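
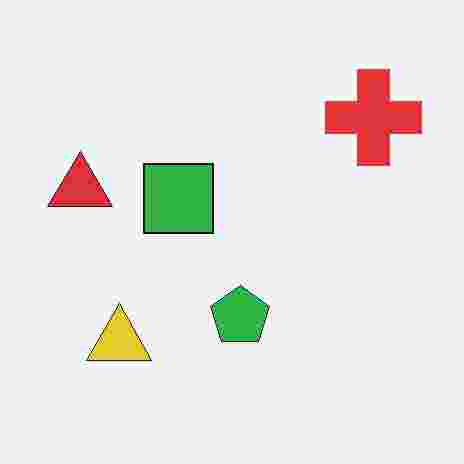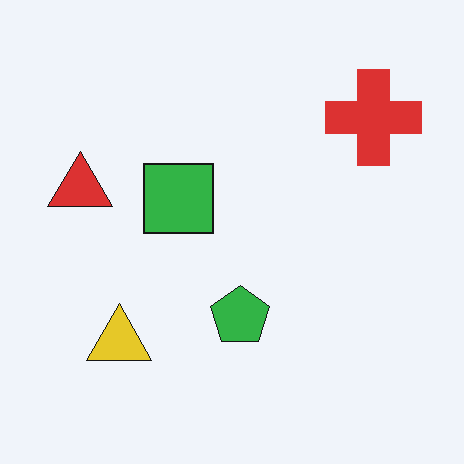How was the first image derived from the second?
This is the original image heavily JPEG-compressed with obvious blocking artifacts.

Blocky 8×8 compression artifacts appear around shape edges and the flat background shows ringing — characteristic JPEG degradation.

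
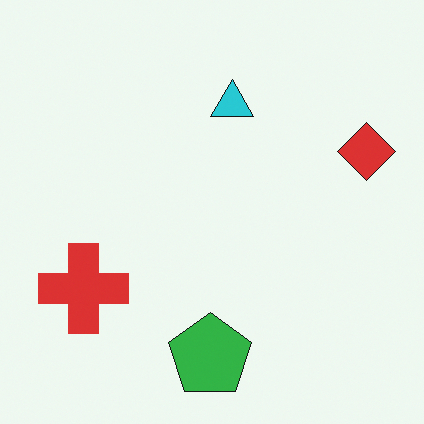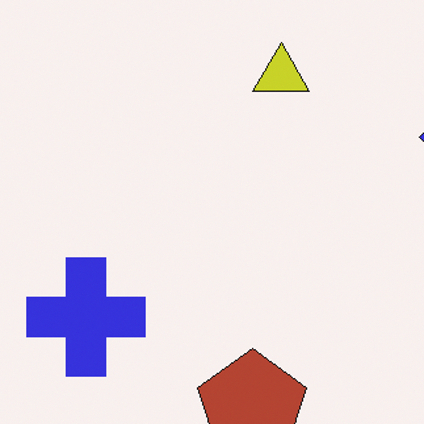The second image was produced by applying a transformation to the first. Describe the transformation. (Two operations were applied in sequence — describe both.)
It was hue-shifted by a large amount, then cropped to a modestly smaller region and rescaled.

Every shape's color has rotated by the same amount around the hue wheel — a uniform hue shift. The visible shapes are larger and the field of view is narrower; shapes near the original edges may be partly or wholly outside the frame — a crop-and-rescale.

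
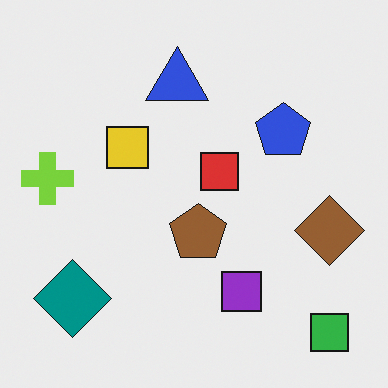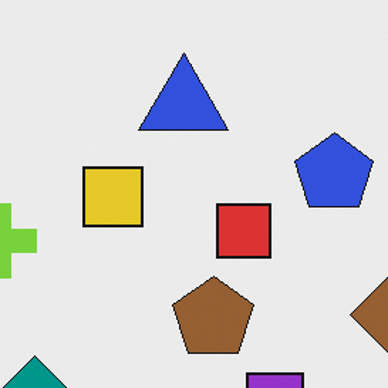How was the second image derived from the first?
The image was cropped to a modestly smaller region and rescaled.

The visible shapes are larger and the field of view is narrower; shapes near the original edges may be partly or wholly outside the frame — a crop-and-rescale.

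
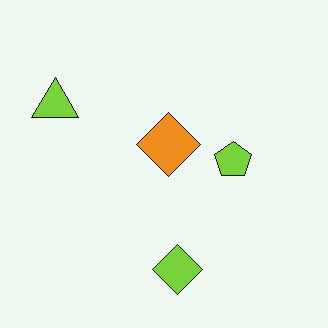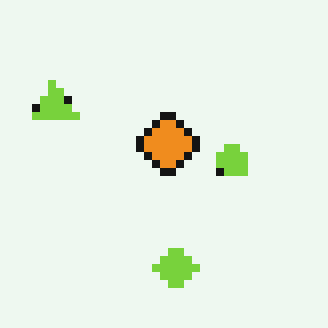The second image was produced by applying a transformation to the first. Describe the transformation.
It was moderately pixelated.

Shapes are reduced to large square blocks; fine edges and outlines are lost — a downscale-then-upscale (mosaic) effect.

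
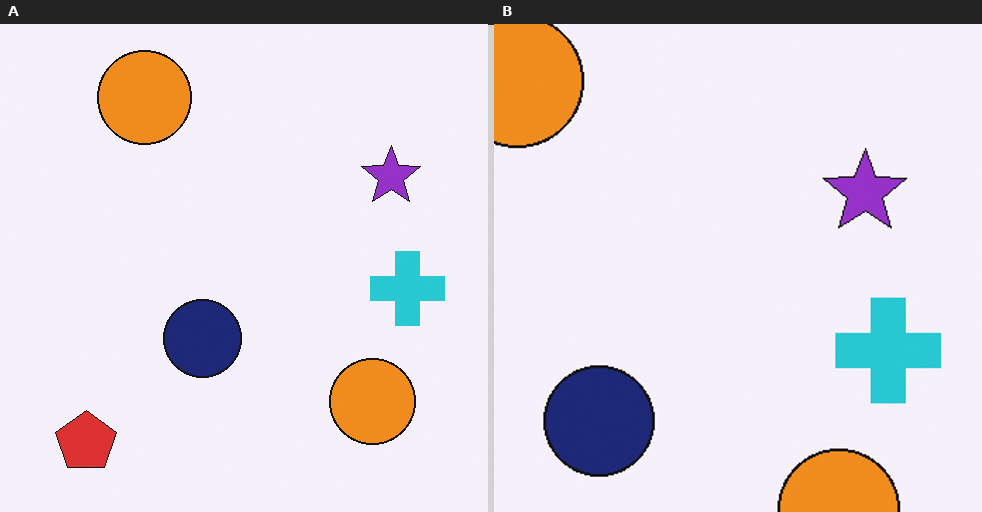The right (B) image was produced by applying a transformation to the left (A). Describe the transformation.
The transformation is: cropped to a modestly smaller region and rescaled.

The visible shapes are larger and the field of view is narrower; shapes near the original edges may be partly or wholly outside the frame — a crop-and-rescale.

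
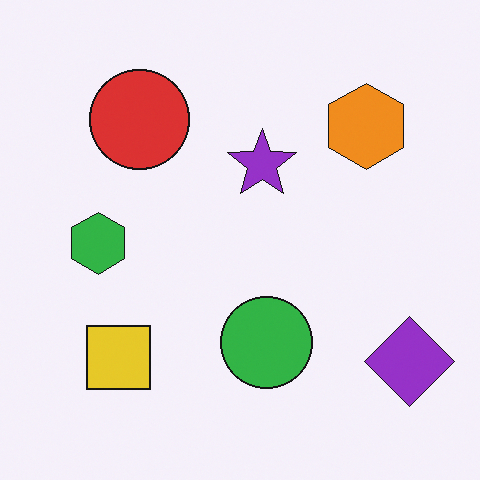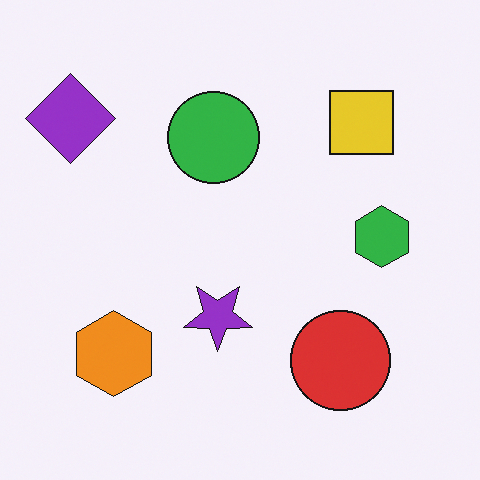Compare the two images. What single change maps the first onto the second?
This is the original image rotated 180°.

The purple diamond sits in the bottom-right of the first image and the top-left of the second — consistent with a whole-image 180° rotation.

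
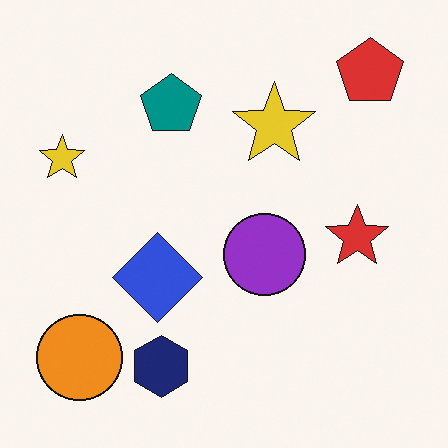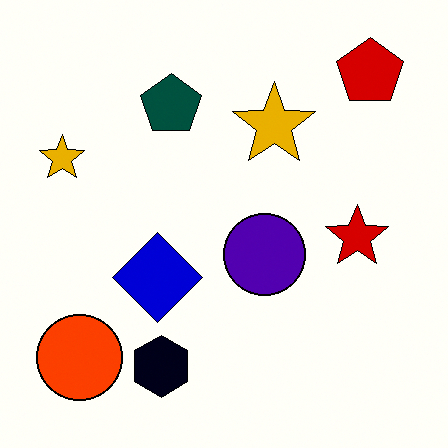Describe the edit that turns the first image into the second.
The image was given much higher contrast.

Tones are pushed away from mid-grey across the whole image — a global contrast change.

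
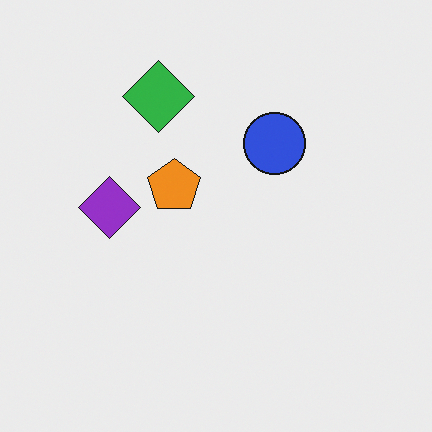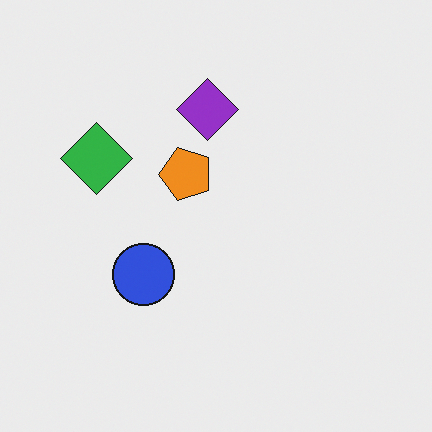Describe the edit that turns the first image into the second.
The transformation is: transposed (reflected across the top-left ↔ bottom-right diagonal).

Shapes have swapped their row and column positions — what was in the top-right is now in the bottom-left — a diagonal reflection.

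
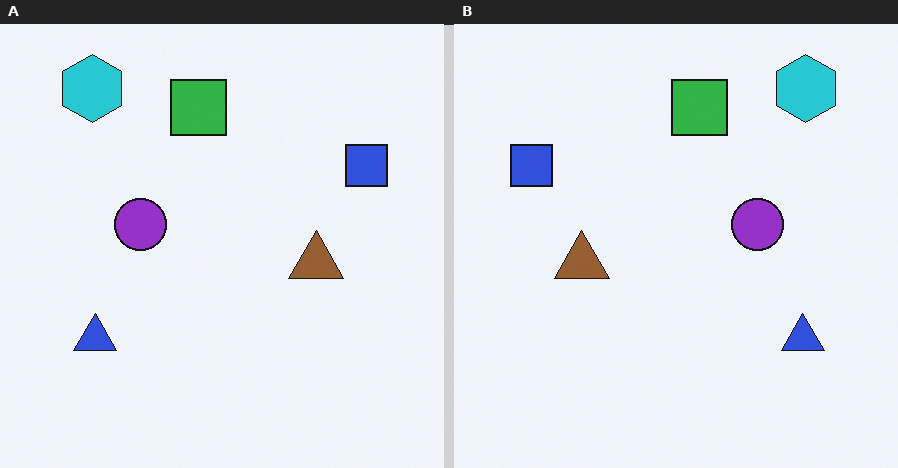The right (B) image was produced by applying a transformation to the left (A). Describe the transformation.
Flipped horizontally (left ↔ right).

The blue square is in the top-right of the left (A) image and the top-left of the right (B) — shapes on opposite sides of the vertical midline have swapped in a mirror flip.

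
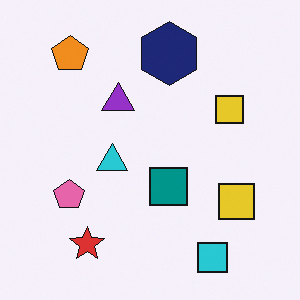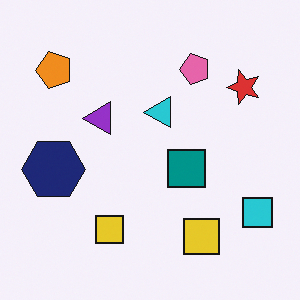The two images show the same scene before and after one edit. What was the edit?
The second image is the first transposed (reflected across the top-left ↔ bottom-right diagonal).

Shapes have swapped their row and column positions — what was in the top-right is now in the bottom-left — a diagonal reflection.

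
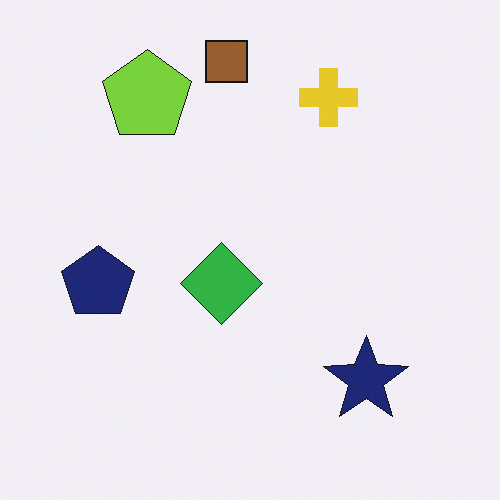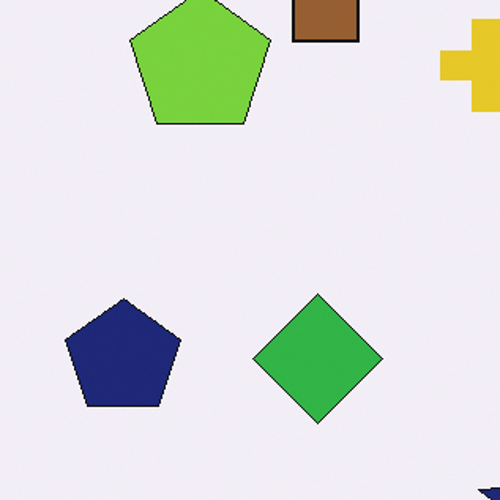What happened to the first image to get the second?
The image was cropped slightly and scaled back up.

The visible shapes are larger and the field of view is narrower; shapes near the original edges may be partly or wholly outside the frame — a crop-and-rescale.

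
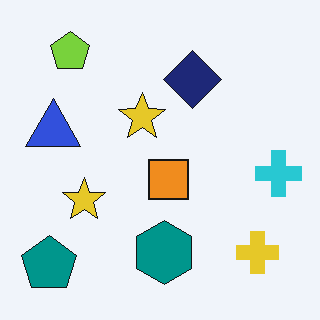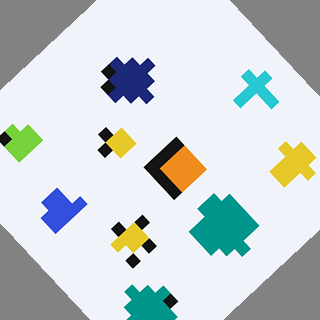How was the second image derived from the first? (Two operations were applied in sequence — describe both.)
Coarsely pixelated, then rotated counter-clockwise by a large amount — several tens of degrees.

Shapes are reduced to large square blocks; fine edges and outlines are lost — a downscale-then-upscale (mosaic) effect. Every shape is tilted by the same angle and the image corners show triangular fill wedges — a whole-image rotation by a non-right angle.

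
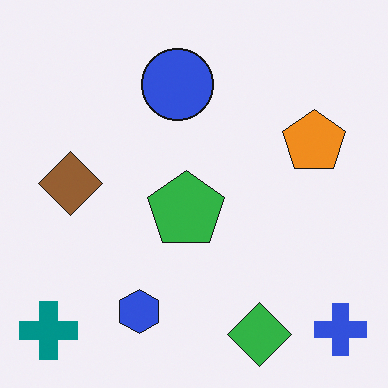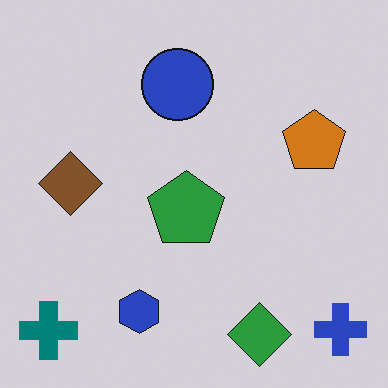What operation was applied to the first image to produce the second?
The image was slightly darkened.

Every pixel — background and shapes alike — is uniformly darkened.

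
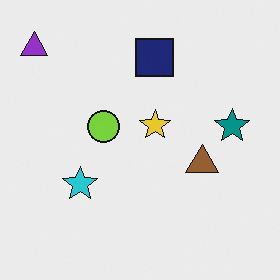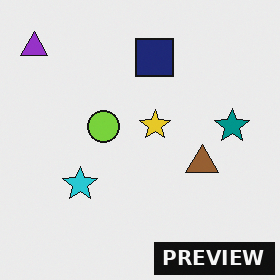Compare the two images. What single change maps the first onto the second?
The image was watermarked with the text "PREVIEW" in the lower-right corner.

A dark label reading "PREVIEW" appears in the lower-right corner.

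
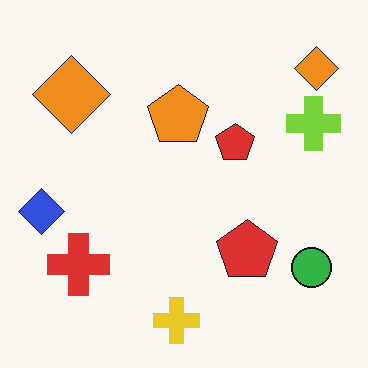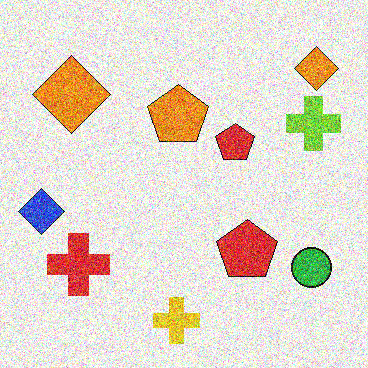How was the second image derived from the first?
The transformation is: degraded with a thick layer of grain.

Random speckle covers the whole image, including the flat background.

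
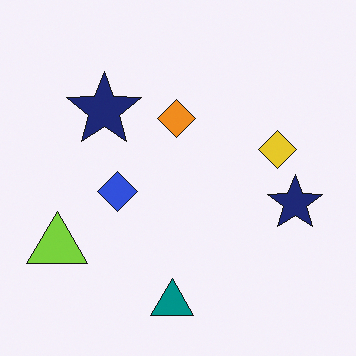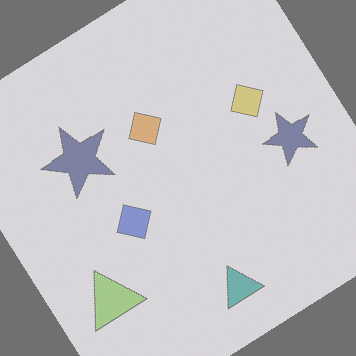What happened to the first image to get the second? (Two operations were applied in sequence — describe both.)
It was rotated counter-clockwise by a large amount — several tens of degrees, then given much lower contrast.

Every shape is tilted by the same angle and the image corners show triangular fill wedges — a whole-image rotation by a non-right angle. Tones are pushed toward mid-grey across the whole image — a global contrast change.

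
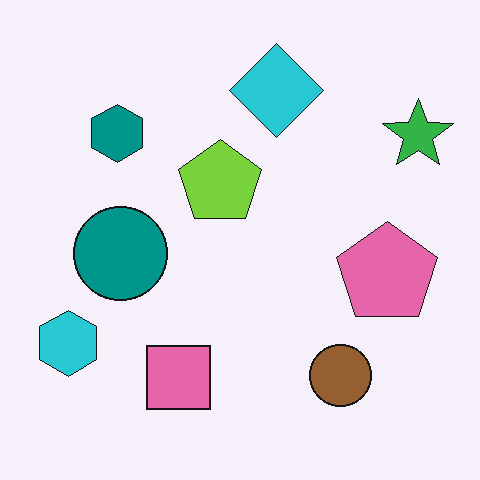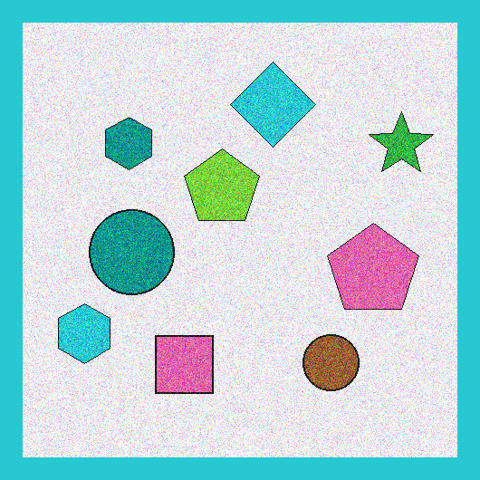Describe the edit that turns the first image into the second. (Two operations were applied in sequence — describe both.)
Degraded with heavy additive noise, then framed with a cyan border.

Random speckle covers the whole image, including the flat background. A solid cyan frame runs around the edge of the second image, with the content slightly shrunk inside it.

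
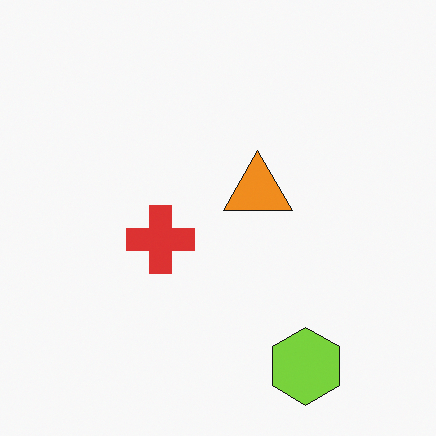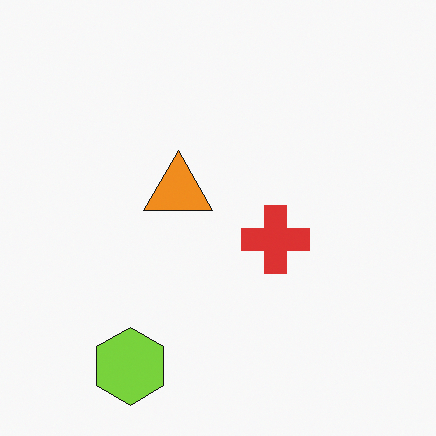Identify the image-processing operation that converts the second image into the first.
This is the original image flipped horizontally (left ↔ right).

The lime hexagon is in the bottom-left of the second image and the bottom-right of the first — shapes on opposite sides of the vertical midline have swapped in a mirror flip.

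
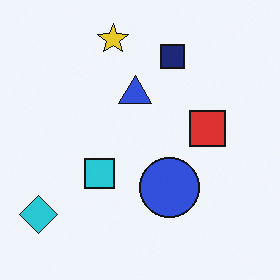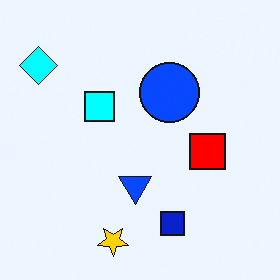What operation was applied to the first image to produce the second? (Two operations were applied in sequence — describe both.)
The image was heavily oversaturated, then flipped vertically (top ↔ bottom).

All colors are more vivid — a global saturation change. The yellow star is in the top of the first image and the bottom of the second — shapes on opposite sides of the horizontal midline have swapped in a mirror flip.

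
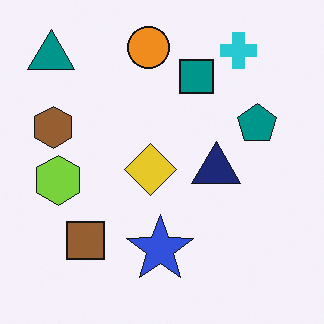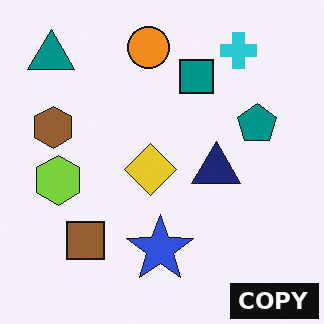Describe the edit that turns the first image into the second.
This is the original image watermarked with the text "COPY" in the lower-right corner.

A dark label reading "COPY" appears in the lower-right corner.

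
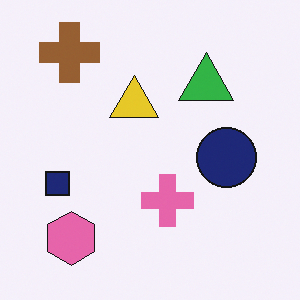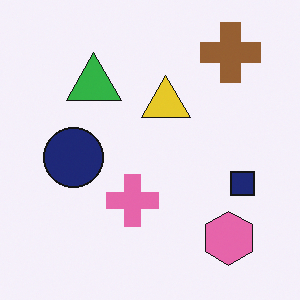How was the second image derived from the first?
This is the original image flipped horizontally (left ↔ right).

The navy square is in the left of the first image and the right of the second — shapes on opposite sides of the vertical midline have swapped in a mirror flip.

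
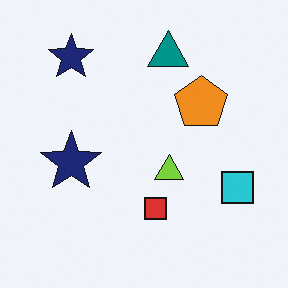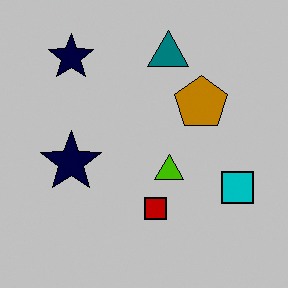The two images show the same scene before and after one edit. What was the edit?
The transformation is: aggressively posterized.

Each flat color has snapped to a coarser quantized level — most visibly, the near-white background has dropped to a flat grey.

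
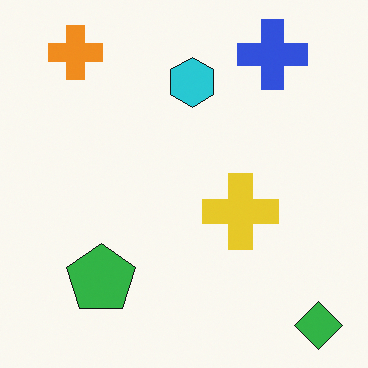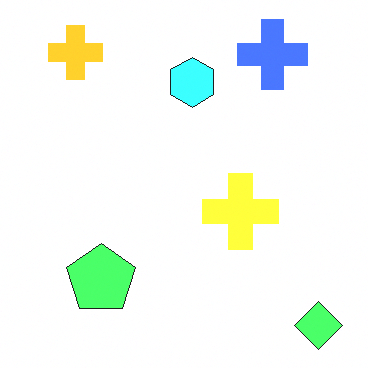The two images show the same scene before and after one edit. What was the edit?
The image was noticeably brightened.

Every pixel — background and shapes alike — is uniformly brightened.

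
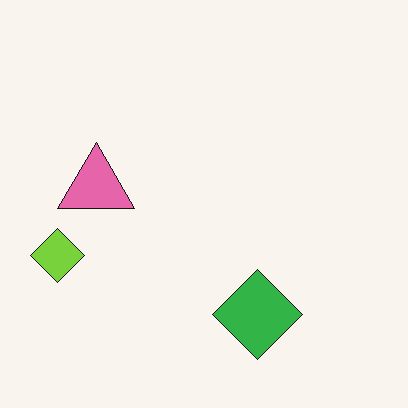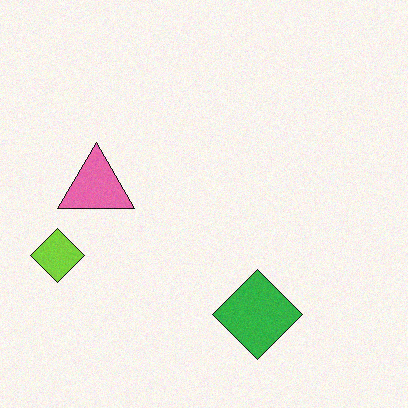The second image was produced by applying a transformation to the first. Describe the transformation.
It was degraded with subtle gaussian noise.

Random speckle covers the whole image, including the flat background.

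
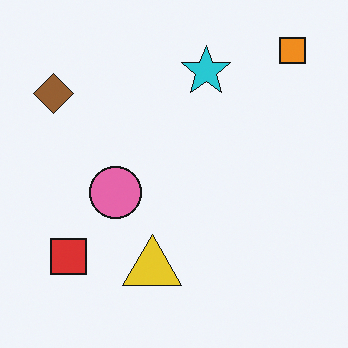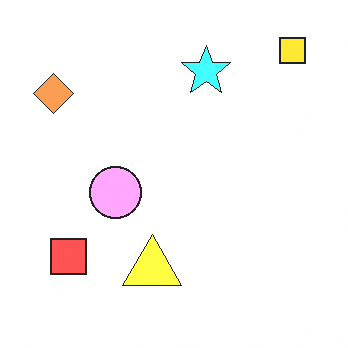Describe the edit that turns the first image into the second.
Noticeably brightened.

Every pixel — background and shapes alike — is uniformly brightened.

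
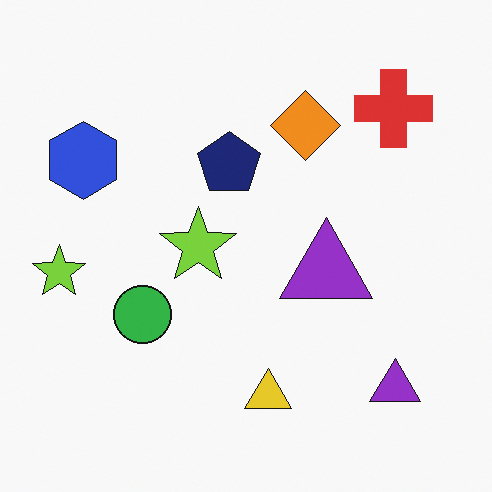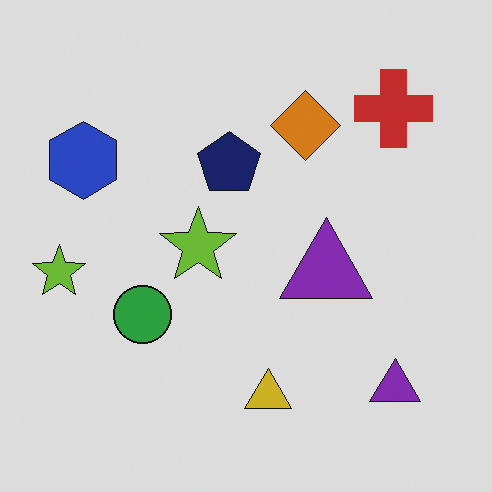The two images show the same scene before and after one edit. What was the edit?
The second image is the first darkened a little.

Every pixel — background and shapes alike — is uniformly darkened.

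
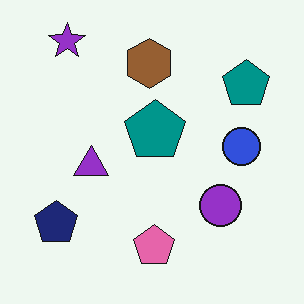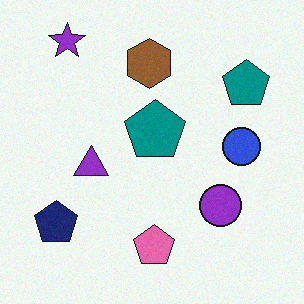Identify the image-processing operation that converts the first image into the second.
Degraded with light additive noise.

Random speckle covers the whole image, including the flat background.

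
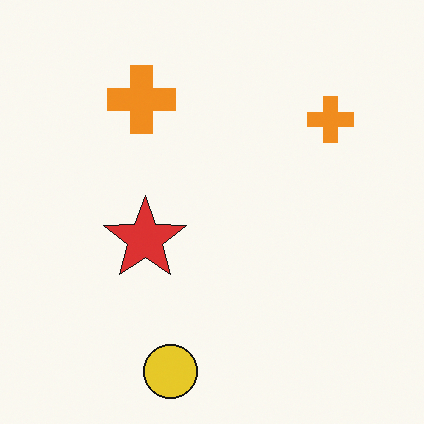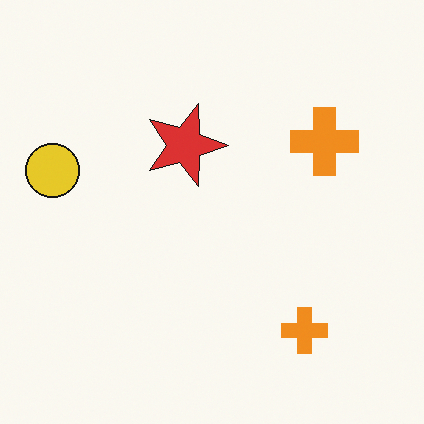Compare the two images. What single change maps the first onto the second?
The second image is the first rotated 90° clockwise.

The yellow circle sits in the bottom of the first image and the left of the second — consistent with a whole-image 90° clockwise rotation.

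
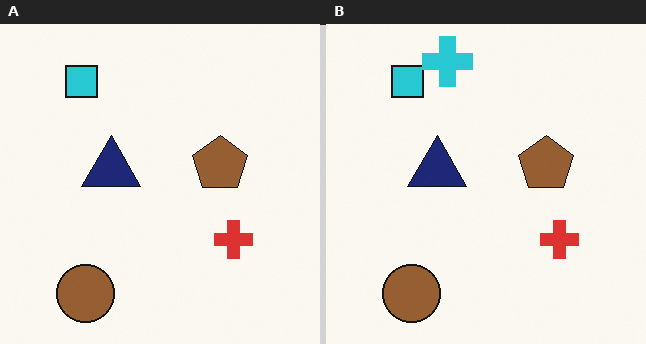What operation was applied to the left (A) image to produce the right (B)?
It was overlaid with an additional cyan cross.

A cyan cross appears in the right (B) image that is absent from the left (A).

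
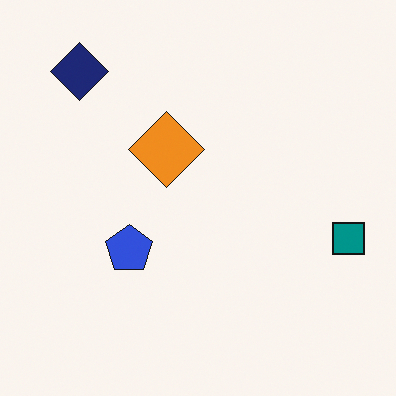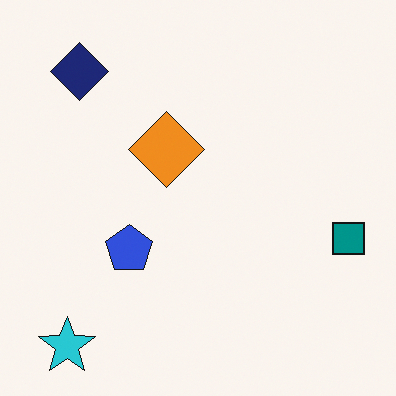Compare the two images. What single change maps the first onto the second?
It was overlaid with an additional cyan star.

A cyan star appears in the second image that is absent from the first.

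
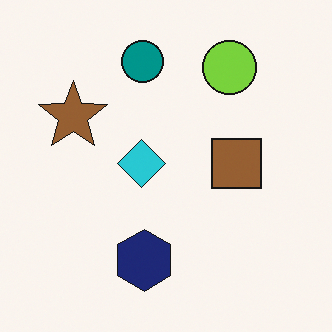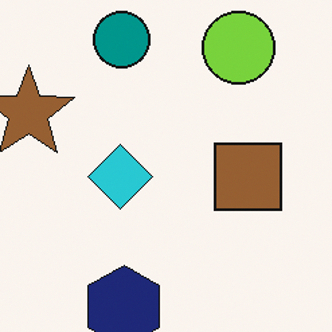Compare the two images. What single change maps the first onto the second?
The second image is the first cropped to a modestly smaller region and rescaled.

The visible shapes are larger and the field of view is narrower; shapes near the original edges may be partly or wholly outside the frame — a crop-and-rescale.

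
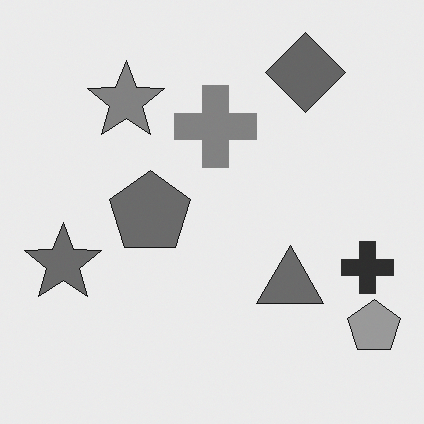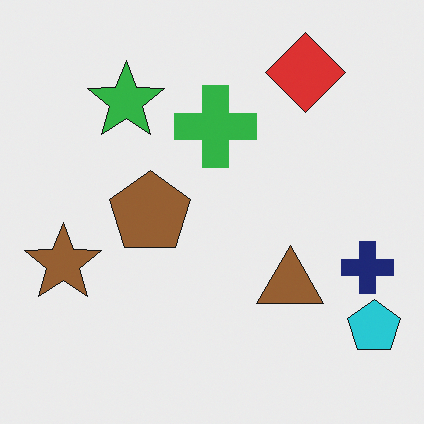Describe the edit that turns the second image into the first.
The transformation is: converted to grayscale.

All color is removed — every shape is now a shade of grey.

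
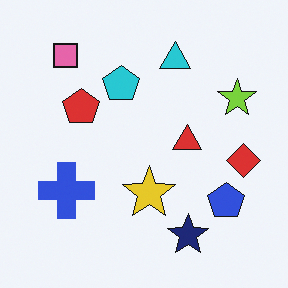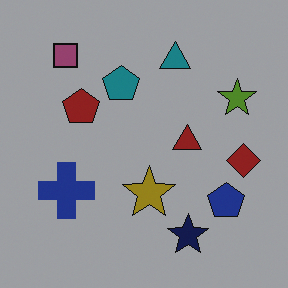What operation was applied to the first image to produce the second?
This is the original image noticeably darkened.

Every pixel — background and shapes alike — is uniformly darkened.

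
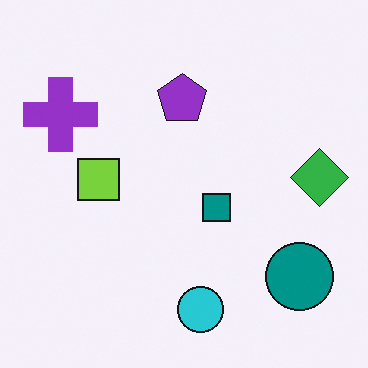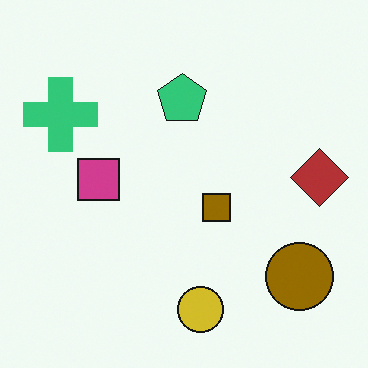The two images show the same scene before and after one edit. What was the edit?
The second image is the first hue-shifted by a large amount.

Every shape's color has rotated by the same amount around the hue wheel — a uniform hue shift.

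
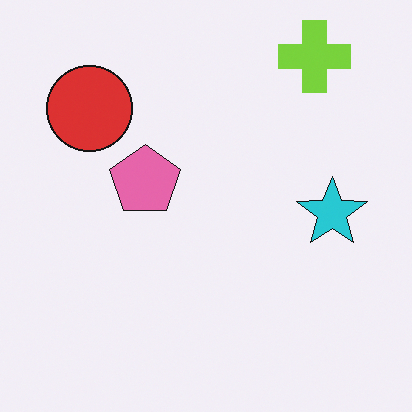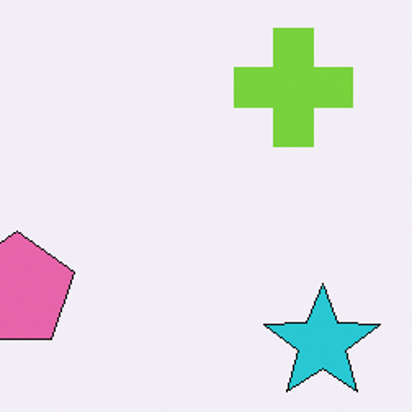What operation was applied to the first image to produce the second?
Cropped tightly and scaled back up.

The visible shapes are larger and the field of view is narrower; shapes near the original edges may be partly or wholly outside the frame — a crop-and-rescale.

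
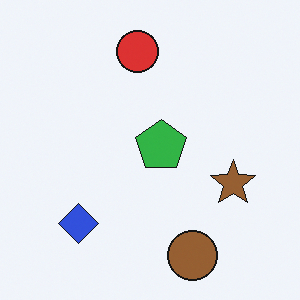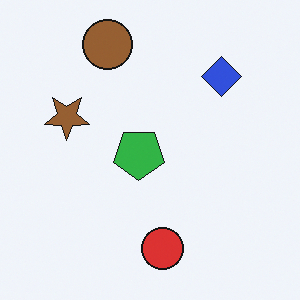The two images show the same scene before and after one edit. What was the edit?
The image was rotated 180°.

The brown circle sits in the bottom of the first image and the top of the second — consistent with a whole-image 180° rotation.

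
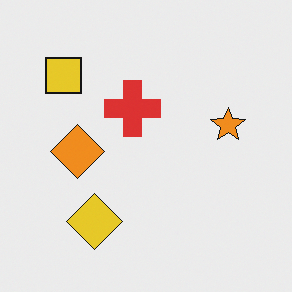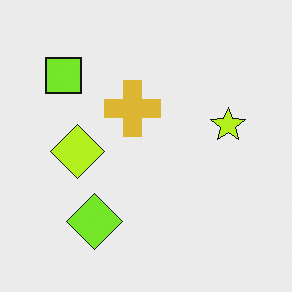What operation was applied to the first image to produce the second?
The transformation is: hue-shifted by a small amount.

Every shape's color has rotated by the same amount around the hue wheel — a uniform hue shift.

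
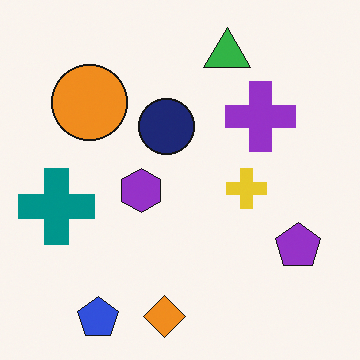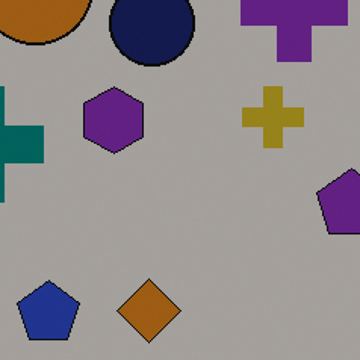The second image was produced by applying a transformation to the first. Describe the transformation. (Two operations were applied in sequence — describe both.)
This is the original image cropped to a modestly smaller region and rescaled, then substantially darkened.

The visible shapes are larger and the field of view is narrower; shapes near the original edges may be partly or wholly outside the frame — a crop-and-rescale. Every pixel — background and shapes alike — is uniformly darkened.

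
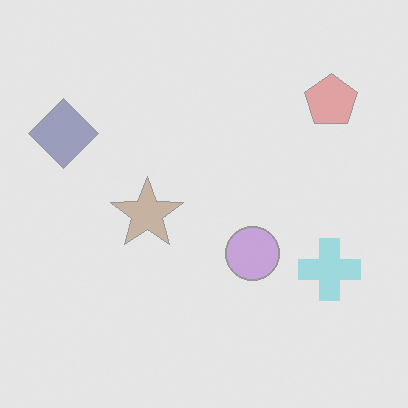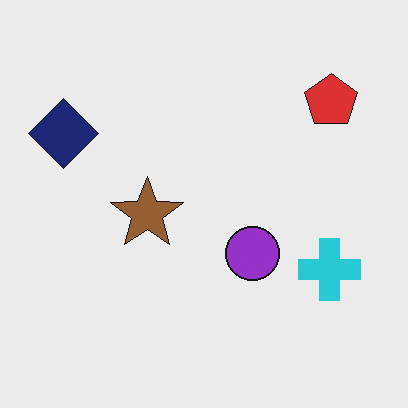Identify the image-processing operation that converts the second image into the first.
The transformation is: given much lower contrast.

Tones are pushed toward mid-grey across the whole image — a global contrast change.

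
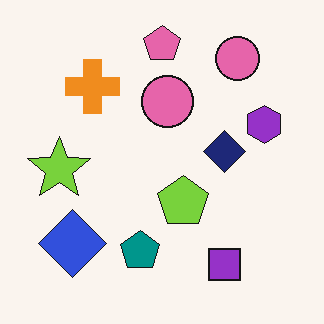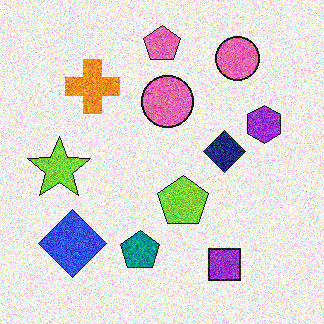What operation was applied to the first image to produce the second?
It was degraded with a thick layer of grain.

Random speckle covers the whole image, including the flat background.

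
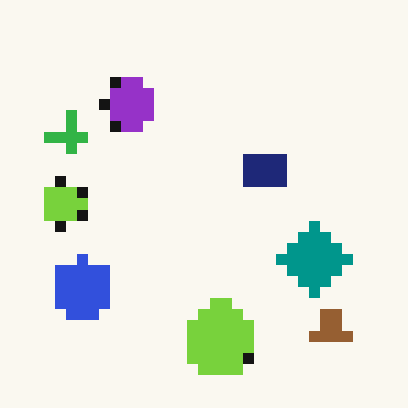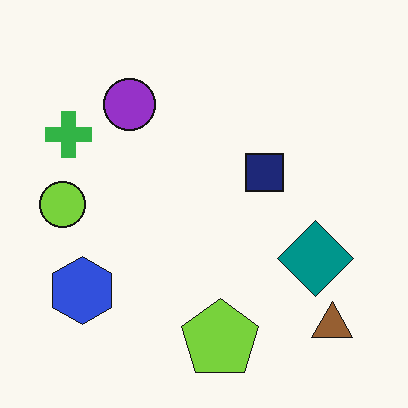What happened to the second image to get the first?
Heavily pixelated into large blocks.

Shapes are reduced to large square blocks; fine edges and outlines are lost — a downscale-then-upscale (mosaic) effect.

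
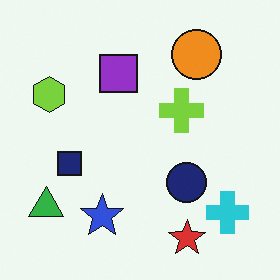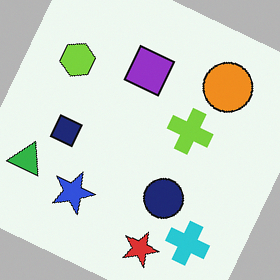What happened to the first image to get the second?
Rotated clockwise by a clearly visible amount.

Every shape is tilted by the same angle and the image corners show triangular fill wedges — a whole-image rotation by a non-right angle.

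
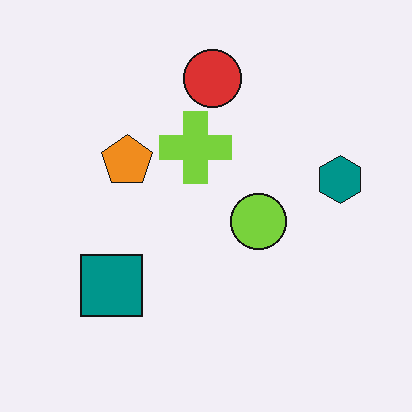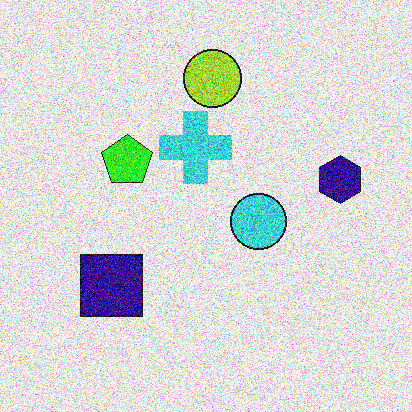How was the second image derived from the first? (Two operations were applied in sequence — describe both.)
Hue-shifted through roughly a third of the color wheel, then degraded with heavy additive noise.

Every shape's color has rotated by the same amount around the hue wheel — a uniform hue shift. Random speckle covers the whole image, including the flat background.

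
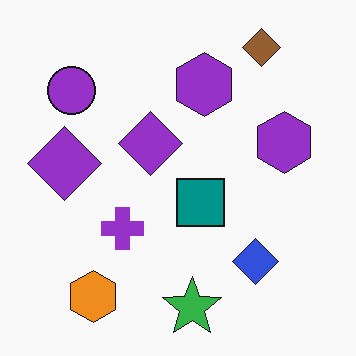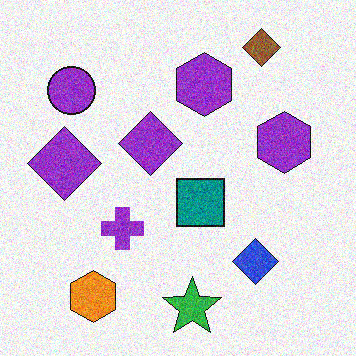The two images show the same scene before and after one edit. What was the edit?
The transformation is: degraded with moderate additive noise.

Random speckle covers the whole image, including the flat background.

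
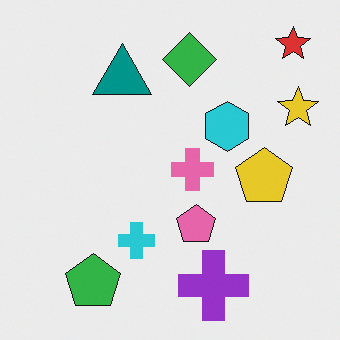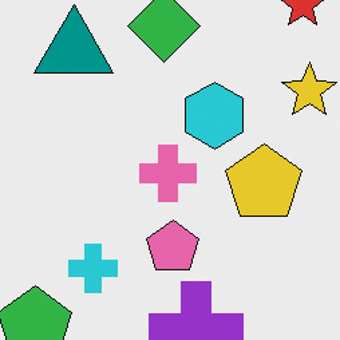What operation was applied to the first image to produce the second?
Cropped to a modestly smaller region and rescaled.

The visible shapes are larger and the field of view is narrower; shapes near the original edges may be partly or wholly outside the frame — a crop-and-rescale.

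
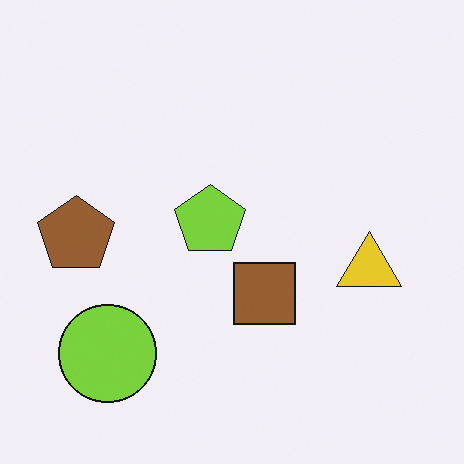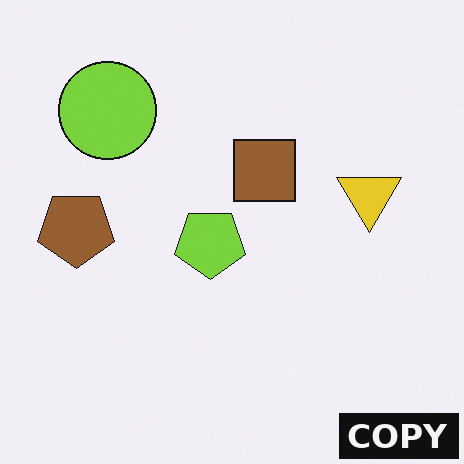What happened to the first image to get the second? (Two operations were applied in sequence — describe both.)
It was flipped vertically (top ↔ bottom), then watermarked with the text "COPY" in the lower-right corner.

The lime circle is in the bottom-left of the first image and the top-left of the second — shapes on opposite sides of the horizontal midline have swapped in a mirror flip. A dark label reading "COPY" appears in the lower-right corner.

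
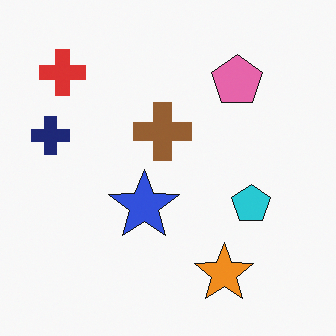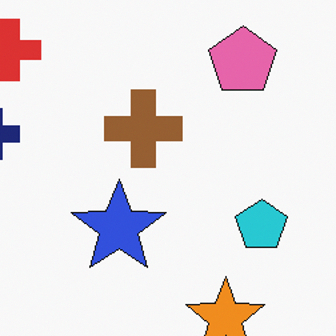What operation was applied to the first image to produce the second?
The transformation is: cropped slightly and scaled back up.

The visible shapes are larger and the field of view is narrower; shapes near the original edges may be partly or wholly outside the frame — a crop-and-rescale.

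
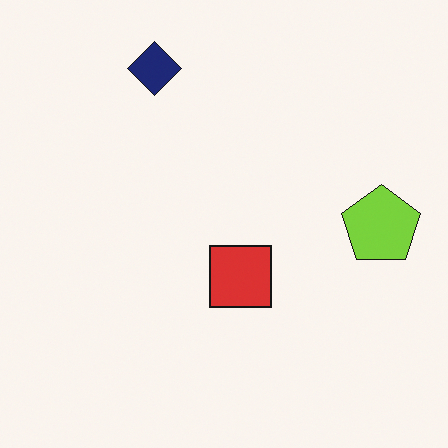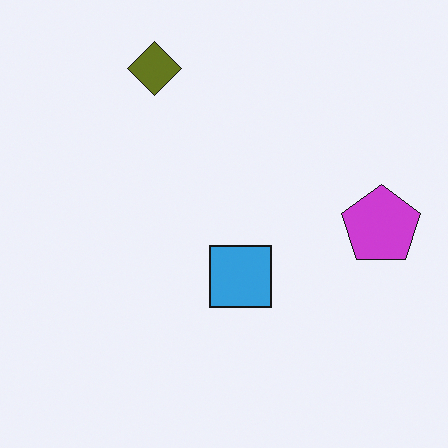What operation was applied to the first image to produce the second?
It was hue-shifted by a large amount.

Every shape's color has rotated by the same amount around the hue wheel — a uniform hue shift.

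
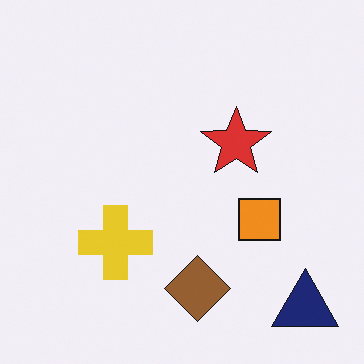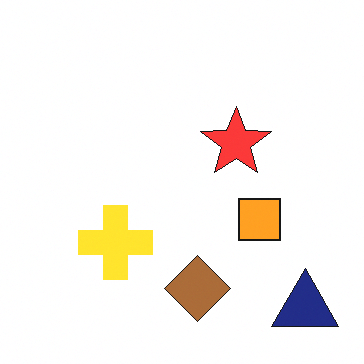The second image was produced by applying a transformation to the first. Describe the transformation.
The second image is the first brightened a little.

Every pixel — background and shapes alike — is uniformly brightened.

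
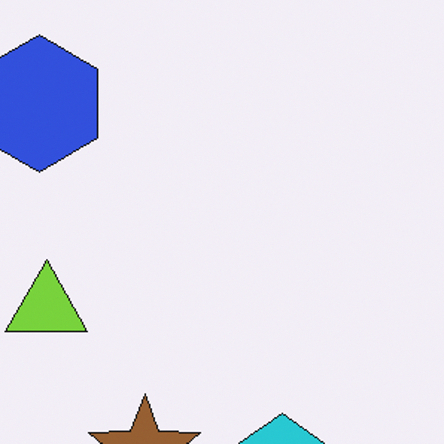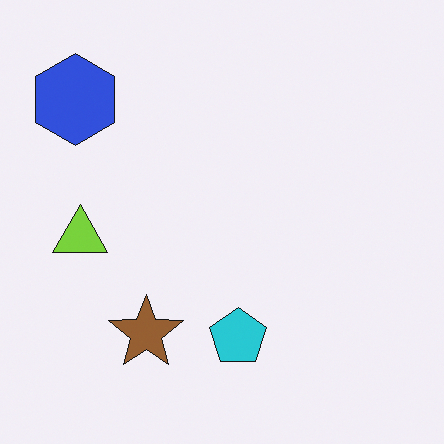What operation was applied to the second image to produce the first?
This is the original image cropped slightly and scaled back up.

The visible shapes are larger and the field of view is narrower; shapes near the original edges may be partly or wholly outside the frame — a crop-and-rescale.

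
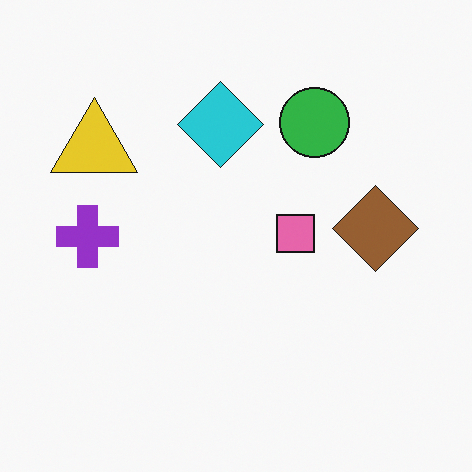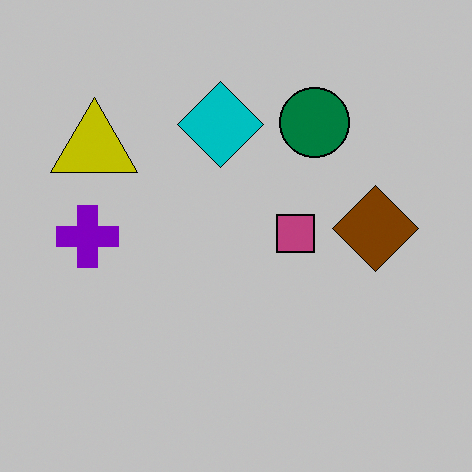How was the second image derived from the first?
Heavily posterized to just a handful of flat colors.

Each flat color has snapped to a coarser quantized level — most visibly, the near-white background has dropped to a flat grey.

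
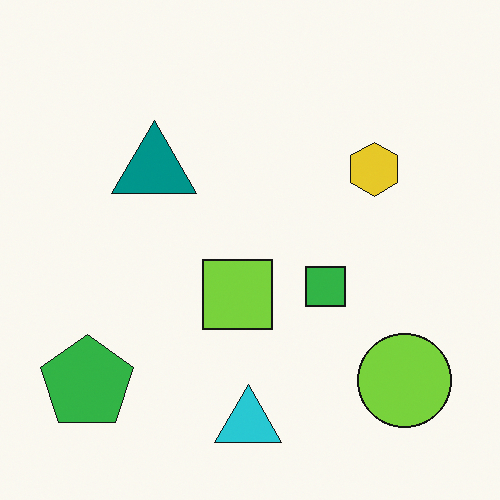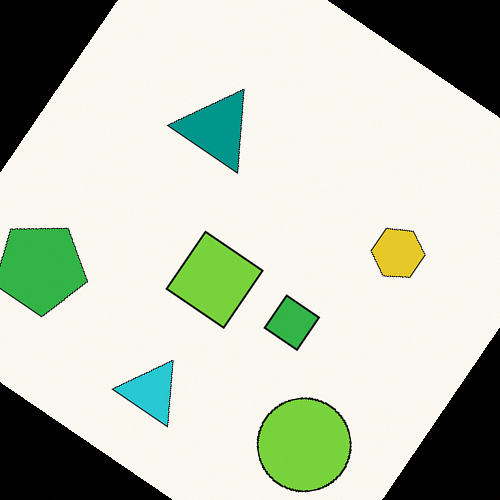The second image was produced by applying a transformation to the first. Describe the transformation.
It was rotated clockwise by a large amount — several tens of degrees.

Every shape is tilted by the same angle and the image corners show triangular fill wedges — a whole-image rotation by a non-right angle.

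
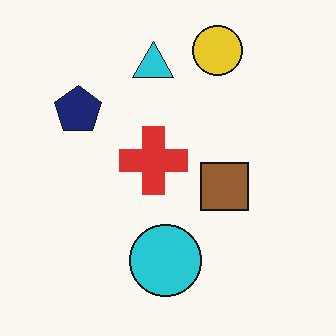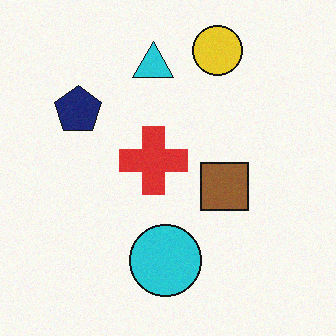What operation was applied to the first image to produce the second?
The image was degraded with light additive noise.

Random speckle covers the whole image, including the flat background.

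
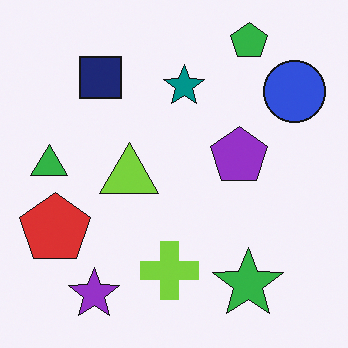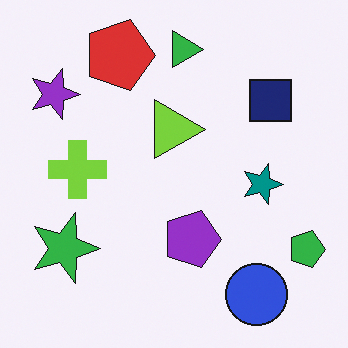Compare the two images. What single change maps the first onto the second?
The transformation is: rotated 90° clockwise.

The green pentagon sits in the top-right of the first image and the bottom-right of the second — consistent with a whole-image 90° clockwise rotation.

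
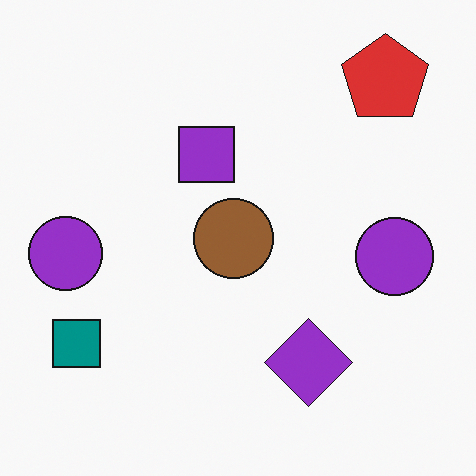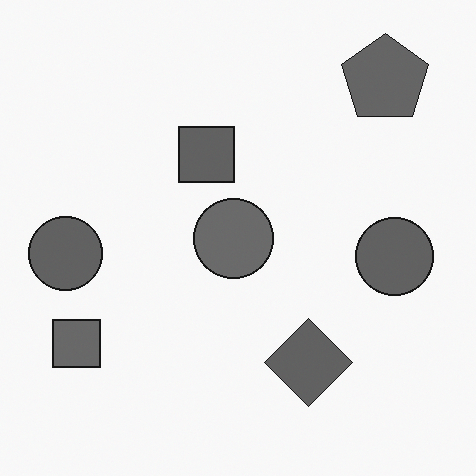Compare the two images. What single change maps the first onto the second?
It was converted to grayscale.

All color is removed — every shape is now a shade of grey.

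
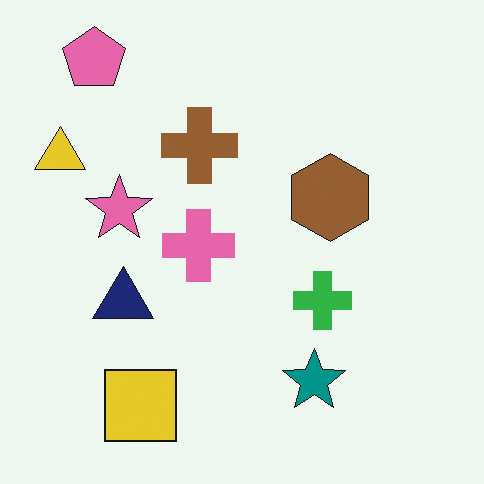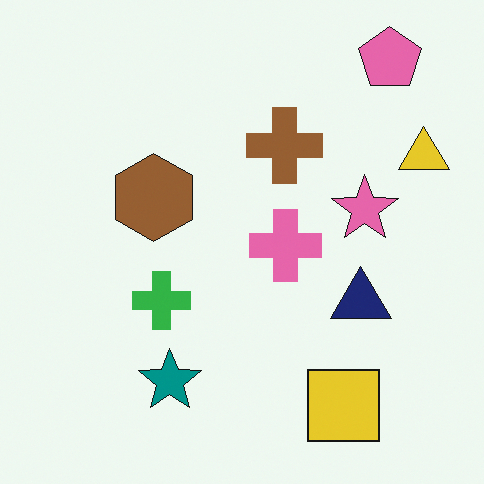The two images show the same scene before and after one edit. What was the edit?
The transformation is: flipped horizontally (left ↔ right).

The yellow triangle is in the top-left of the first image and the top-right of the second — shapes on opposite sides of the vertical midline have swapped in a mirror flip.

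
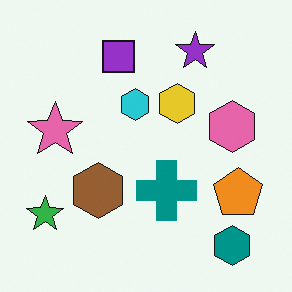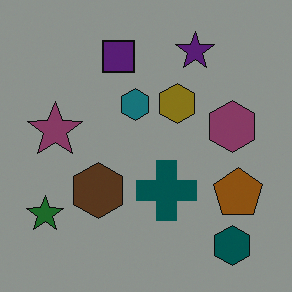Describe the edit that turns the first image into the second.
This is the original image substantially darkened.

Every pixel — background and shapes alike — is uniformly darkened.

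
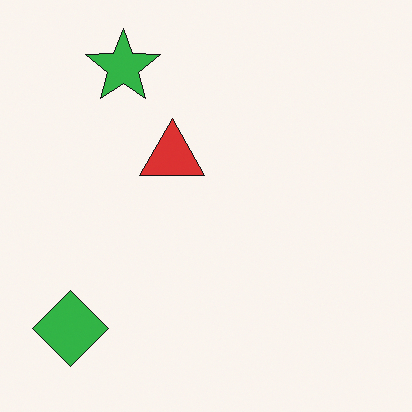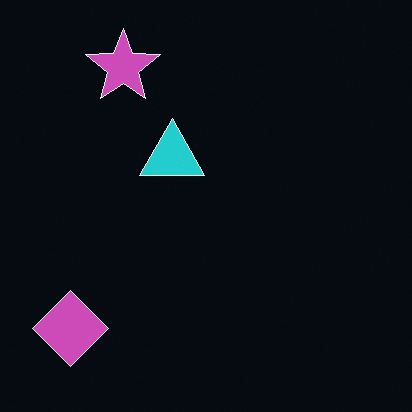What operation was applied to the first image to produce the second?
The image was color-inverted (negative).

The light background has become dark and every shape's color is its complement — a photographic negative.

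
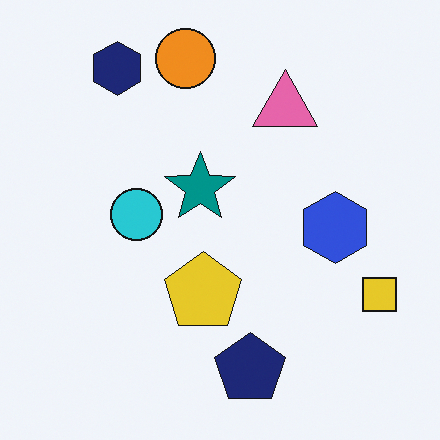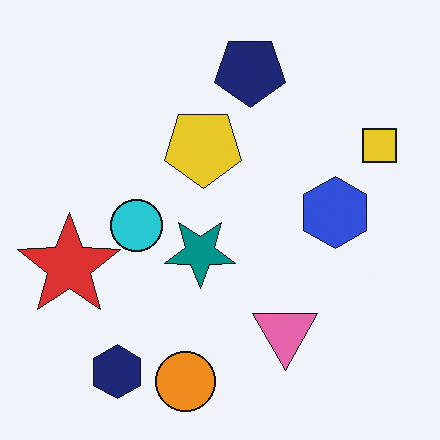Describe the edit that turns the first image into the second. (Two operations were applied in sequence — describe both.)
This is the original image flipped vertically (top ↔ bottom), then overlaid with an additional red star.

The orange circle is in the top of the first image and the bottom of the second — shapes on opposite sides of the horizontal midline have swapped in a mirror flip. A red star appears in the second image that is absent from the first.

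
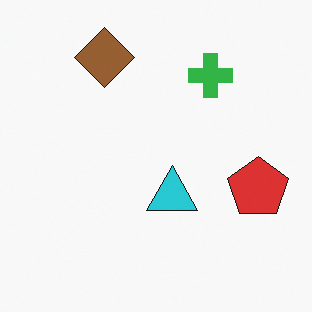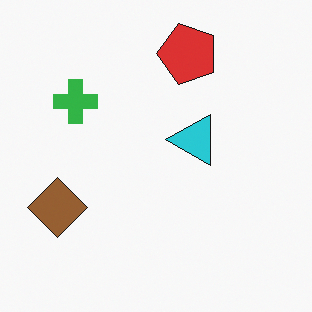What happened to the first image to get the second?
Rotated 90° counter-clockwise.

The brown diamond sits in the top of the first image and the left of the second — consistent with a whole-image 90° counter-clockwise rotation.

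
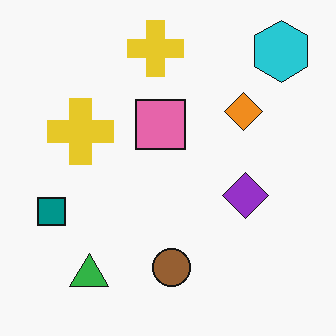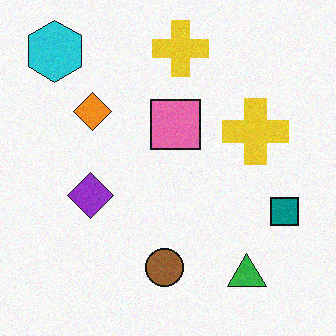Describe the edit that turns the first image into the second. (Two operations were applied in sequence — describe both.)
The second image is the first flipped horizontally (left ↔ right), then degraded with a light layer of grain.

The teal square is in the left of the first image and the right of the second — shapes on opposite sides of the vertical midline have swapped in a mirror flip. Random speckle covers the whole image, including the flat background.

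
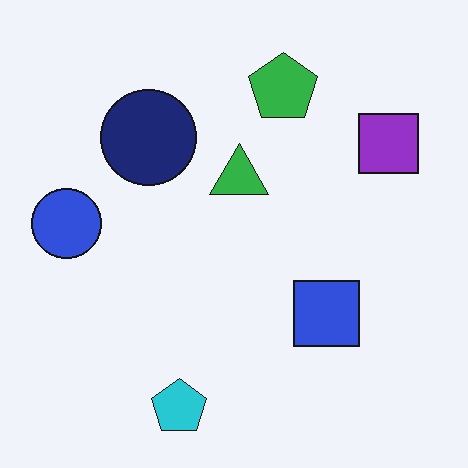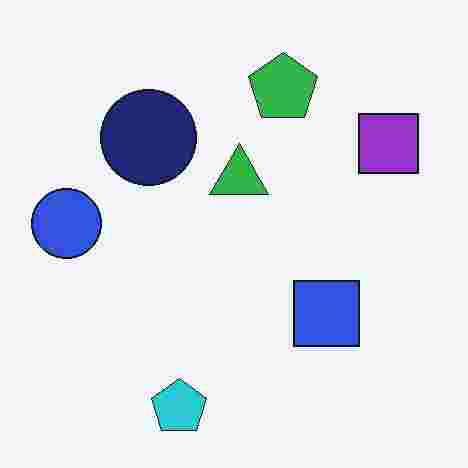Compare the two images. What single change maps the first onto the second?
The image was degraded with heavy JPEG compression.

Blocky 8×8 compression artifacts appear around shape edges and the flat background shows ringing — characteristic JPEG degradation.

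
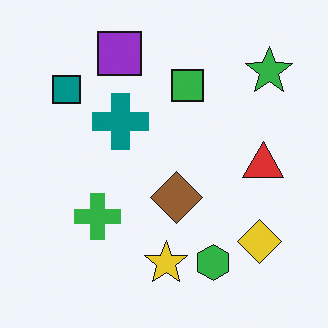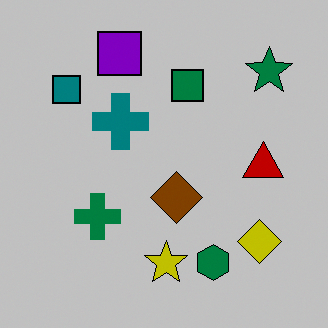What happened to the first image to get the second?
The image was heavily posterized to just a handful of flat colors.

Each flat color has snapped to a coarser quantized level — most visibly, the near-white background has dropped to a flat grey.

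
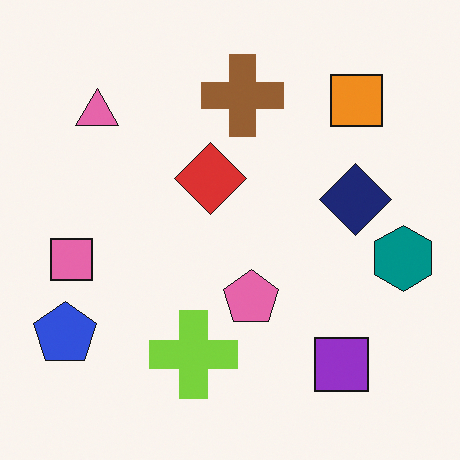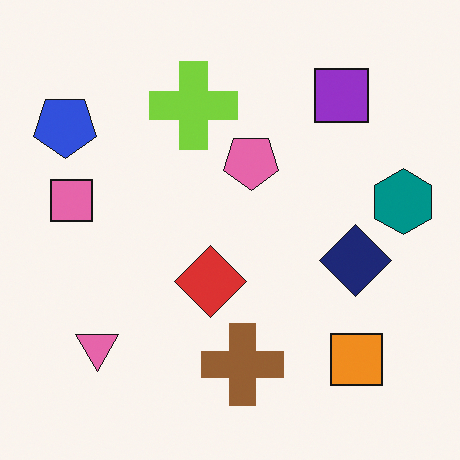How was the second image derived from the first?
The transformation is: flipped vertically (top ↔ bottom).

The brown cross is in the top of the first image and the bottom of the second — shapes on opposite sides of the horizontal midline have swapped in a mirror flip.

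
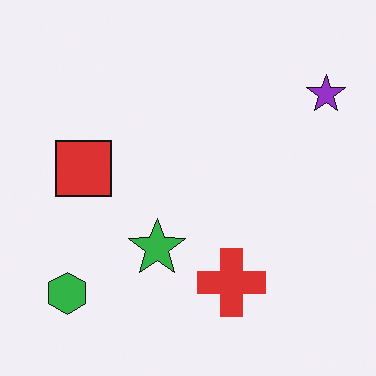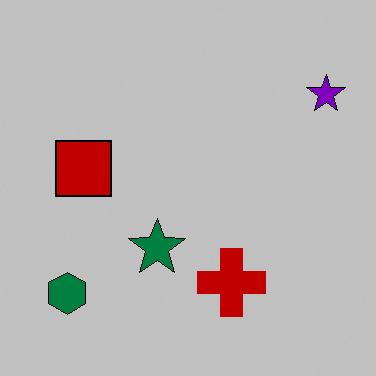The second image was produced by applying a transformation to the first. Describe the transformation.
The image was heavily posterized to just a handful of flat colors.

Each flat color has snapped to a coarser quantized level — most visibly, the near-white background has dropped to a flat grey.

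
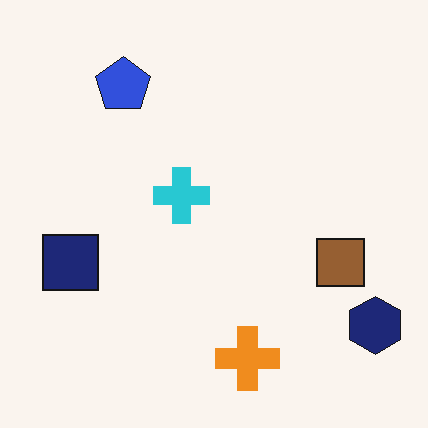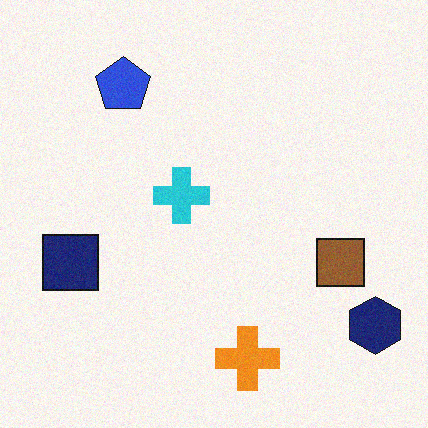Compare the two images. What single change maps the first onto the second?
It was degraded with light additive noise.

Random speckle covers the whole image, including the flat background.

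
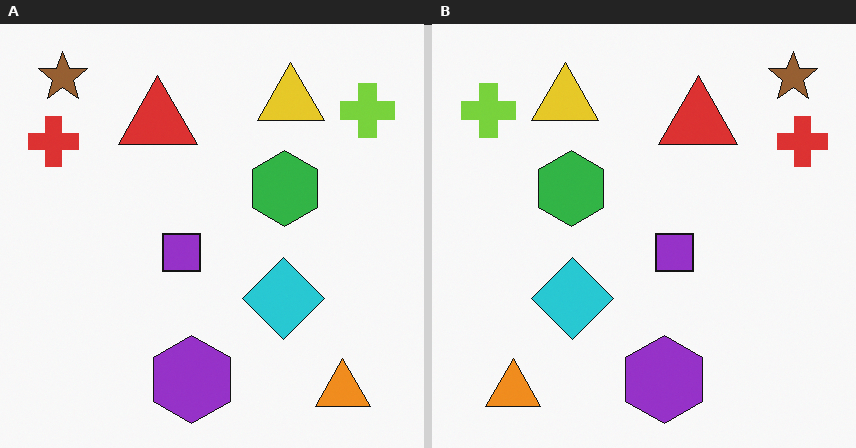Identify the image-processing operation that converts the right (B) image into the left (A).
The transformation is: flipped horizontally (left ↔ right).

The red cross is in the top-right of the right (B) image and the top-left of the left (A) — shapes on opposite sides of the vertical midline have swapped in a mirror flip.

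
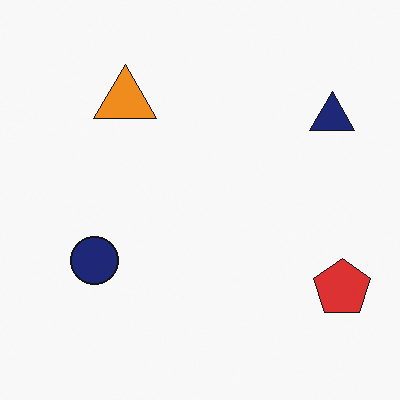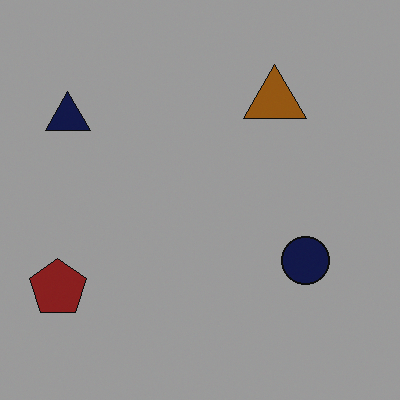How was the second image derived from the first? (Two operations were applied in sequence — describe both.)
The image was flipped horizontally (left ↔ right), then substantially darkened.

The red pentagon is in the bottom-right of the first image and the bottom-left of the second — shapes on opposite sides of the vertical midline have swapped in a mirror flip. Every pixel — background and shapes alike — is uniformly darkened.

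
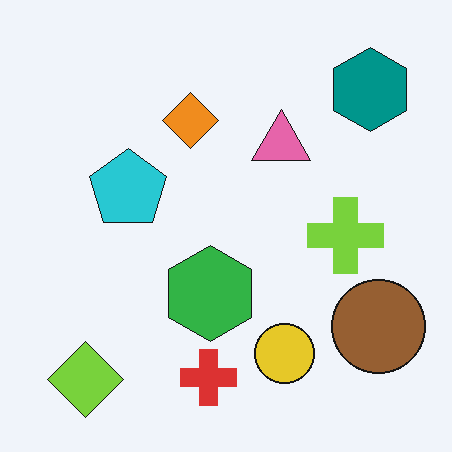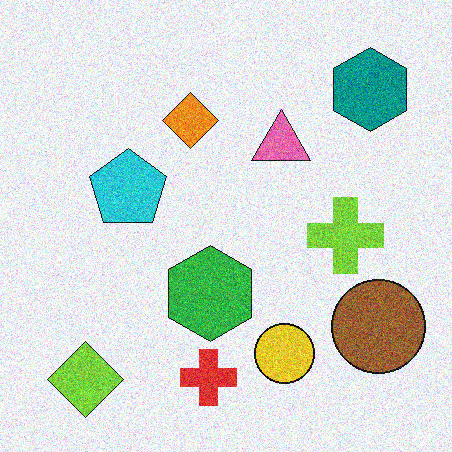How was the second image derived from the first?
This is the original image degraded with moderate additive noise.

Random speckle covers the whole image, including the flat background.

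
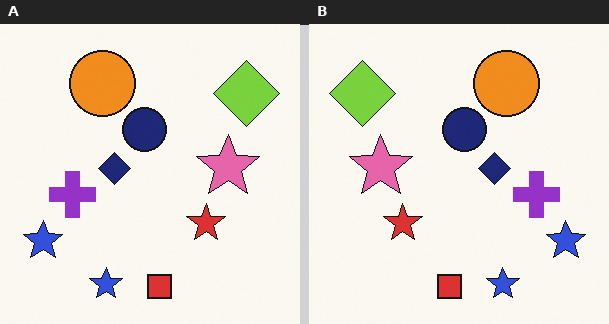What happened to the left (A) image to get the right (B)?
Flipped horizontally (left ↔ right).

The lime diamond is in the top-right of the left (A) image and the top-left of the right (B) — shapes on opposite sides of the vertical midline have swapped in a mirror flip.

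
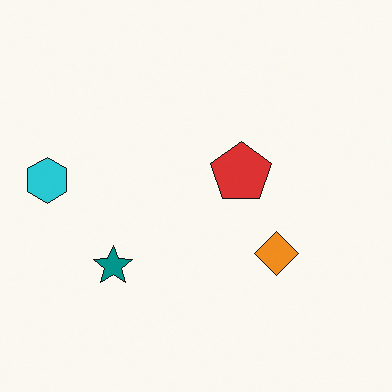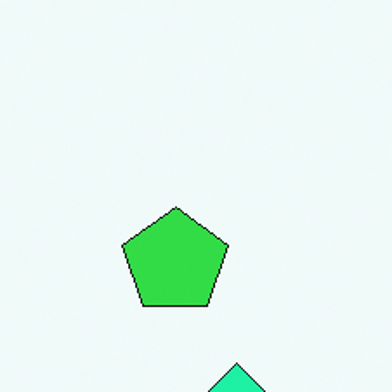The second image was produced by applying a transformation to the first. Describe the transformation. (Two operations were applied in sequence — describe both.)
The second image is the first hue-shifted by a moderate amount, then cropped to a noticeably smaller region and rescaled.

Every shape's color has rotated by the same amount around the hue wheel — a uniform hue shift. The visible shapes are larger and the field of view is narrower; shapes near the original edges may be partly or wholly outside the frame — a crop-and-rescale.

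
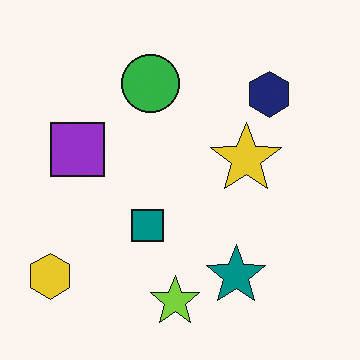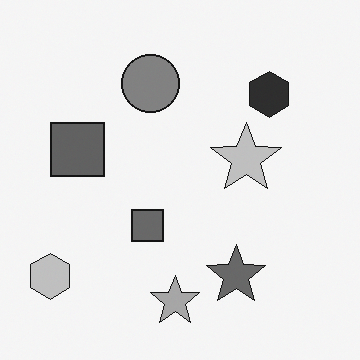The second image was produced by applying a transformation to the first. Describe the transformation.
It was converted to grayscale.

All color is removed — every shape is now a shade of grey.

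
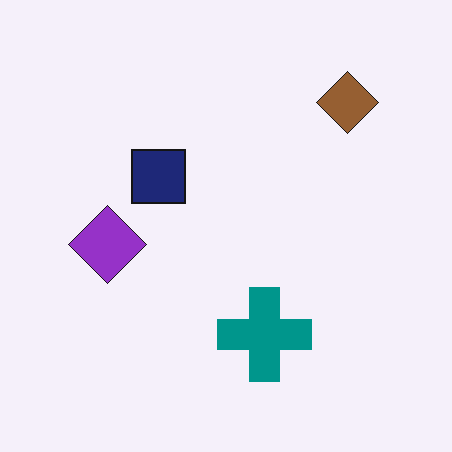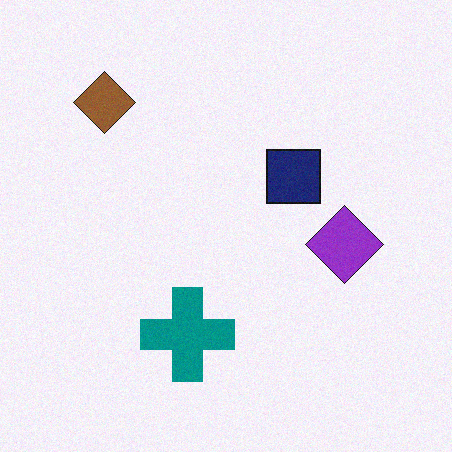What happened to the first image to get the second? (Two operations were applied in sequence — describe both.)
This is the original image flipped horizontally (left ↔ right), then degraded with a light layer of grain.

The brown diamond is in the top-right of the first image and the top-left of the second — shapes on opposite sides of the vertical midline have swapped in a mirror flip. Random speckle covers the whole image, including the flat background.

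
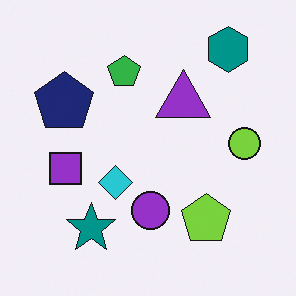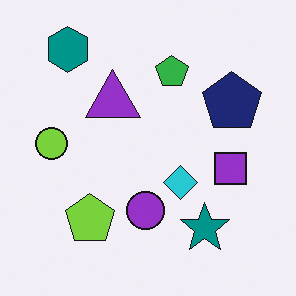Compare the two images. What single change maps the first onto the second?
This is the original image flipped horizontally (left ↔ right).

The lime circle is in the right of the first image and the left of the second — shapes on opposite sides of the vertical midline have swapped in a mirror flip.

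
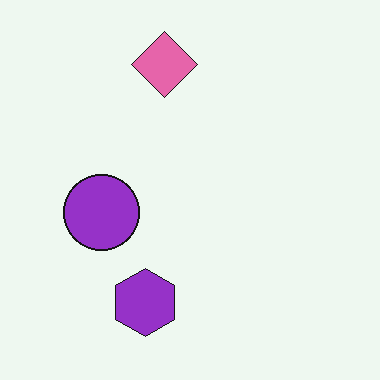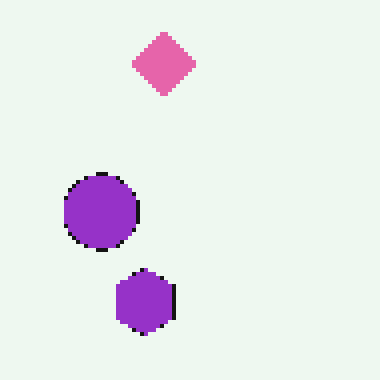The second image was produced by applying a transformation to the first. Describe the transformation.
This is the original image lightly pixelated (a mild mosaic effect).

Shapes are reduced to large square blocks; fine edges and outlines are lost — a downscale-then-upscale (mosaic) effect.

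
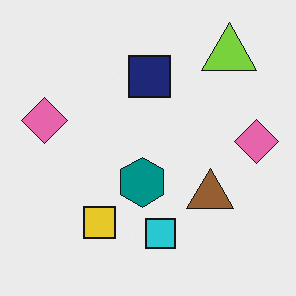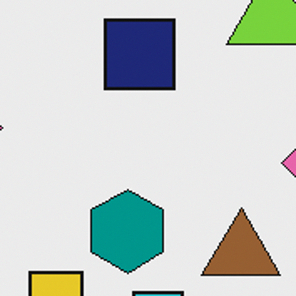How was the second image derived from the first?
The transformation is: cropped tightly and scaled back up.

The visible shapes are larger and the field of view is narrower; shapes near the original edges may be partly or wholly outside the frame — a crop-and-rescale.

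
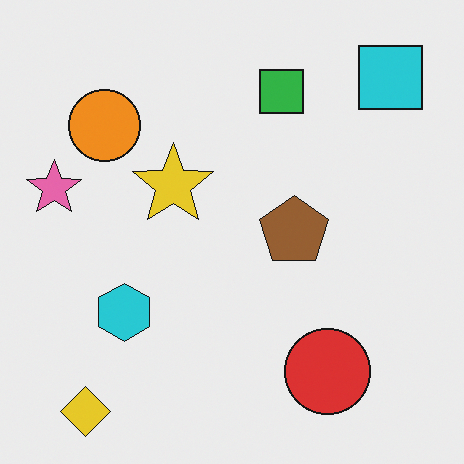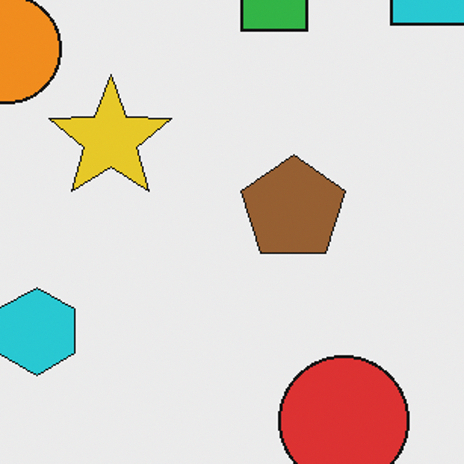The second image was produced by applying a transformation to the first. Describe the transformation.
Cropped to a modestly smaller region and rescaled.

The visible shapes are larger and the field of view is narrower; shapes near the original edges may be partly or wholly outside the frame — a crop-and-rescale.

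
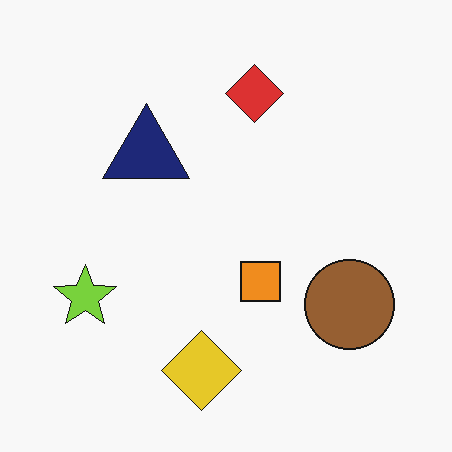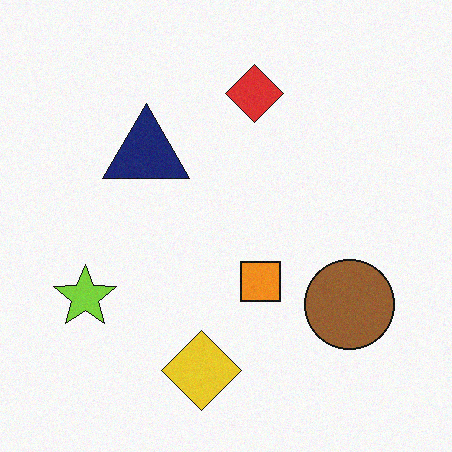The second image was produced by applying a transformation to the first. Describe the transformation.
The second image is the first degraded with a light layer of grain.

Random speckle covers the whole image, including the flat background.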